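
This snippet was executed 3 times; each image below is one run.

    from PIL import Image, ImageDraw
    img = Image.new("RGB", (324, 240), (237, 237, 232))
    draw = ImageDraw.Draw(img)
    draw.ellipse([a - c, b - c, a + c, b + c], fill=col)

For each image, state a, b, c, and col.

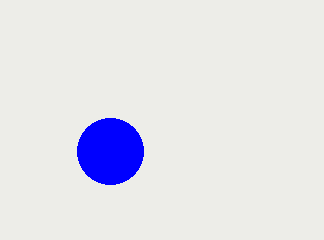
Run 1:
a = 110, b = 151, c = 33, col = 'blue'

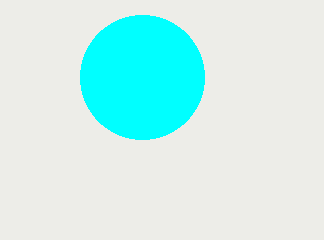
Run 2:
a = 142, b = 77, c = 62, col = 'cyan'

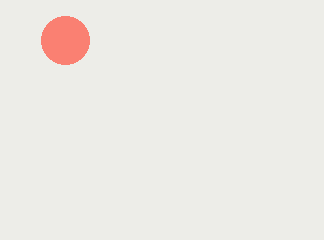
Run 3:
a = 65; b = 40; c = 24; col = 'salmon'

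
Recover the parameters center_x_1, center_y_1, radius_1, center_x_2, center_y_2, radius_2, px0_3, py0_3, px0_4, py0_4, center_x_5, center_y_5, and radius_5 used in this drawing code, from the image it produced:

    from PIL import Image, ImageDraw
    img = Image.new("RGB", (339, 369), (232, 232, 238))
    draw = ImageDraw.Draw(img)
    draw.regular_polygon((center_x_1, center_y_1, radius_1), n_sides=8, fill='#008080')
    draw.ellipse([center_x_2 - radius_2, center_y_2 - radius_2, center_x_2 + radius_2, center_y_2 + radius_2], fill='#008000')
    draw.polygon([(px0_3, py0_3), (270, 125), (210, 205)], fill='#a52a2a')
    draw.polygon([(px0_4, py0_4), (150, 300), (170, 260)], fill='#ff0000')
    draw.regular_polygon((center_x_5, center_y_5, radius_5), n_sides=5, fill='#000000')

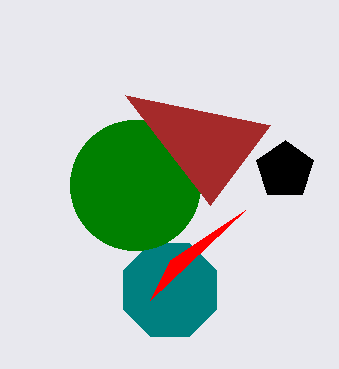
center_x_1 = 170
center_y_1 = 290
radius_1 = 50
center_x_2 = 135
center_y_2 = 185
radius_2 = 65
px0_3 = 125
py0_3 = 95
px0_4 = 245
py0_4 = 210
center_x_5 = 285
center_y_5 = 170
radius_5 = 30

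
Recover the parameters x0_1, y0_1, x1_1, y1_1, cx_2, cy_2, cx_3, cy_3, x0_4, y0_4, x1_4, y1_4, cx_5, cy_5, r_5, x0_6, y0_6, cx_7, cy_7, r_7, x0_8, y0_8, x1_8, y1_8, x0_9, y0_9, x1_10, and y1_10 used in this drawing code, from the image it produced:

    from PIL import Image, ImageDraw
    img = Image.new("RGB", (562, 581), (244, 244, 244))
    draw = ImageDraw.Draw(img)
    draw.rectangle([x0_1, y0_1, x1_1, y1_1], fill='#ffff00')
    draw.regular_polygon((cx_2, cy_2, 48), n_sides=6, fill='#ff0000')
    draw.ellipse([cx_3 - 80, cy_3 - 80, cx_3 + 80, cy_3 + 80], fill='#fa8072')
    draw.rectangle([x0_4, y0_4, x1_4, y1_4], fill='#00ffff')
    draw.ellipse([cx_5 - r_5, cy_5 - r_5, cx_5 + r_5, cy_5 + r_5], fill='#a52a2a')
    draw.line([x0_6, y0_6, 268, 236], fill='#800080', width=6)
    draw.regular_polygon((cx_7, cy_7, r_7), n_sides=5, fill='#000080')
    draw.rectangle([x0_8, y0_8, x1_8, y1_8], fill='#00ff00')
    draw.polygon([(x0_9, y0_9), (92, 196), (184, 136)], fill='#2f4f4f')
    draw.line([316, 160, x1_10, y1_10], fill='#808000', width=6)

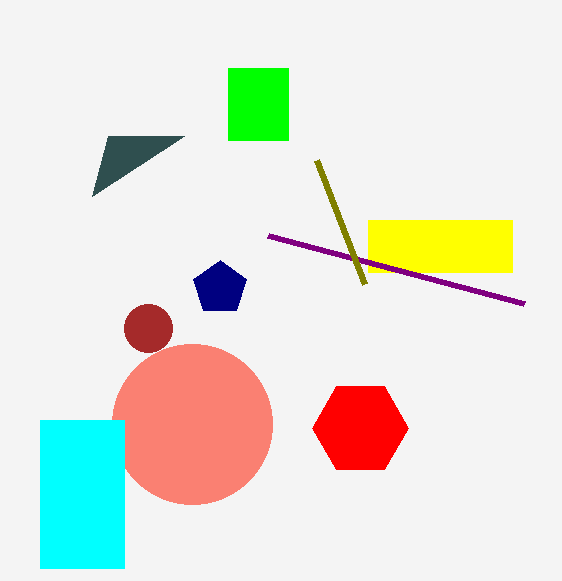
x0_1 = 368, y0_1 = 220, x1_1 = 512, y1_1 = 272, cx_2 = 360, cy_2 = 428, cx_3 = 192, cy_3 = 424, x0_4 = 40, y0_4 = 420, x1_4 = 124, y1_4 = 568, cx_5 = 148, cy_5 = 328, r_5 = 24, x0_6 = 524, y0_6 = 304, cx_7 = 220, cy_7 = 288, r_7 = 28, x0_8 = 228, y0_8 = 68, x1_8 = 288, y1_8 = 140, x0_9 = 108, y0_9 = 136, x1_10 = 364, y1_10 = 284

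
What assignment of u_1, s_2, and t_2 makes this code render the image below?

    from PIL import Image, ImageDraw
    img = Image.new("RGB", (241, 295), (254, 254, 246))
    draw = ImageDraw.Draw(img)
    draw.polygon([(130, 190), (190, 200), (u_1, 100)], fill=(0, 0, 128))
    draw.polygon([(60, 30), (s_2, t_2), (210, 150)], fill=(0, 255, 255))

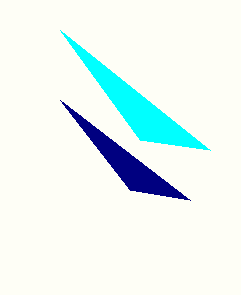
u_1 = 60, s_2 = 140, t_2 = 140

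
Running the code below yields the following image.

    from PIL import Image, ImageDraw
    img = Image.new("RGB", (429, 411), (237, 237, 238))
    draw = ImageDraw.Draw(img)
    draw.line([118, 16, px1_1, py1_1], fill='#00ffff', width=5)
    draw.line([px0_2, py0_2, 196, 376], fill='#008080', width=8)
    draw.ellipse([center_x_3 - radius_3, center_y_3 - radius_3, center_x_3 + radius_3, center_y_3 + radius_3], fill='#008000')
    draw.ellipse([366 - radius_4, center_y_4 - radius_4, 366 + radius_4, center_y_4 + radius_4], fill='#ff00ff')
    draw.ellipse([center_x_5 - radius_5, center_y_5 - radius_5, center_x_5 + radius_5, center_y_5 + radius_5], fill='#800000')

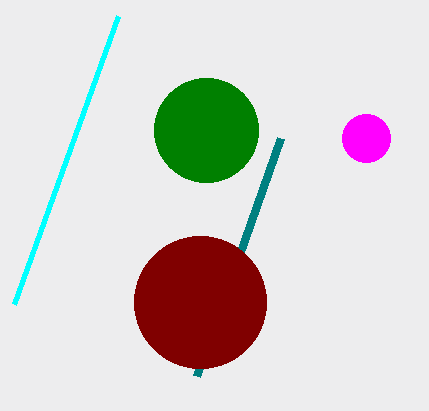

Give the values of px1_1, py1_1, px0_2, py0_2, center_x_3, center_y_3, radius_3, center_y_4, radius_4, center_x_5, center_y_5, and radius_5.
px1_1 = 14; py1_1 = 304; px0_2 = 280; py0_2 = 138; center_x_3 = 206; center_y_3 = 130; radius_3 = 52; center_y_4 = 138; radius_4 = 24; center_x_5 = 200; center_y_5 = 302; radius_5 = 66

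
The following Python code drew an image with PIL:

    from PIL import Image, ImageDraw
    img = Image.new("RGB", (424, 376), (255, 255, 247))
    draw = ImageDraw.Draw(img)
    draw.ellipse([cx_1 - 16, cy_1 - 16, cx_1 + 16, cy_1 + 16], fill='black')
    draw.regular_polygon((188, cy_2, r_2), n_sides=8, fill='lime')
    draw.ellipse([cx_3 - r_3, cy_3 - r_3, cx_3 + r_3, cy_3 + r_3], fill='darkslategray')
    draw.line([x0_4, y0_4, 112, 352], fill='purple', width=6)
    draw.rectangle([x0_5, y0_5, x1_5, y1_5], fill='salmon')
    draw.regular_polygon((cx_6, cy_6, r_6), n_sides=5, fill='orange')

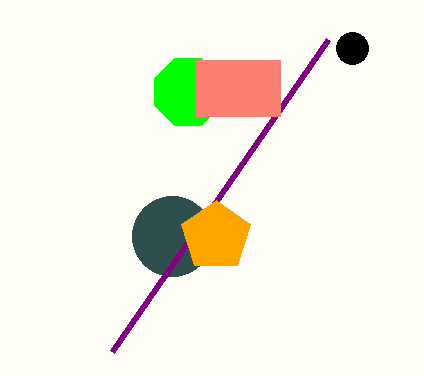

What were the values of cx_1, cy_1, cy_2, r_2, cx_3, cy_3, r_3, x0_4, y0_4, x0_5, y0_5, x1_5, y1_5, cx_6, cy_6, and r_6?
cx_1 = 352
cy_1 = 48
cy_2 = 92
r_2 = 36
cx_3 = 172
cy_3 = 236
r_3 = 40
x0_4 = 328
y0_4 = 40
x0_5 = 196
y0_5 = 60
x1_5 = 280
y1_5 = 116
cx_6 = 216
cy_6 = 236
r_6 = 36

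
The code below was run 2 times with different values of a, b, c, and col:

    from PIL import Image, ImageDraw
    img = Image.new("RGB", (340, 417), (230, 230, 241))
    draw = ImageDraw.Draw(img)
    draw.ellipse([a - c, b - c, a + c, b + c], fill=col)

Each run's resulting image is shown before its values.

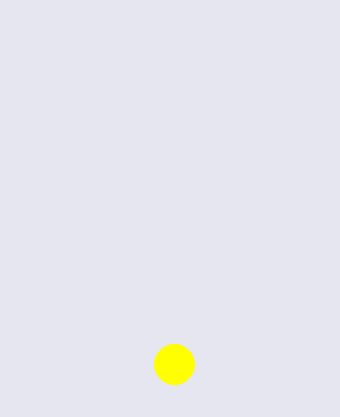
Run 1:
a = 174, b = 364, c = 20, col = 'yellow'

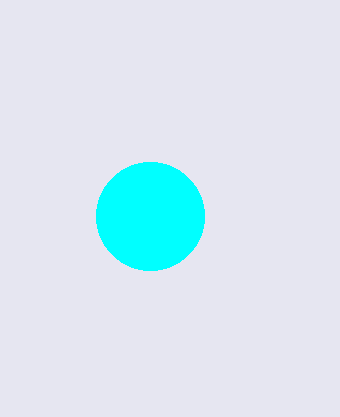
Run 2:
a = 150
b = 216
c = 54
col = 'cyan'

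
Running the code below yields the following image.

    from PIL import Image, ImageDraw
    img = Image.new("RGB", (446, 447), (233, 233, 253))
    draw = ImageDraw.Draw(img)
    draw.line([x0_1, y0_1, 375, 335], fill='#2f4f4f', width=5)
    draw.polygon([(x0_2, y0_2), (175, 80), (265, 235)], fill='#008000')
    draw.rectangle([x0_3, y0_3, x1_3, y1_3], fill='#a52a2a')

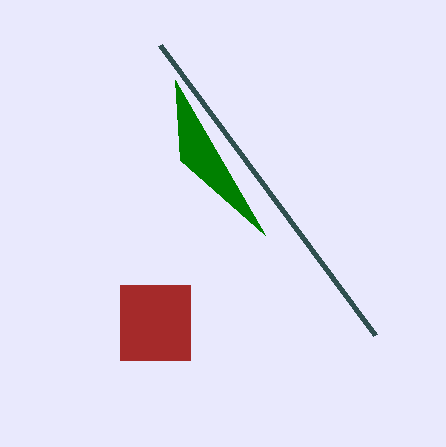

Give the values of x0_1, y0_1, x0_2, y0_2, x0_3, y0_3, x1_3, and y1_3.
x0_1 = 160, y0_1 = 45, x0_2 = 180, y0_2 = 160, x0_3 = 120, y0_3 = 285, x1_3 = 190, y1_3 = 360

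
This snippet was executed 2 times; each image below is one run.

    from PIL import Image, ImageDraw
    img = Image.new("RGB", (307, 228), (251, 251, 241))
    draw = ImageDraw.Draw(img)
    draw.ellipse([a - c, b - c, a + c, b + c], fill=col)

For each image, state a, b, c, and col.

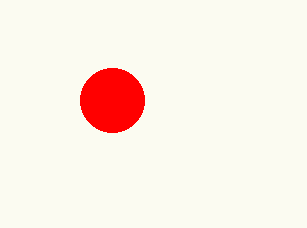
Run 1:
a = 112, b = 100, c = 32, col = 'red'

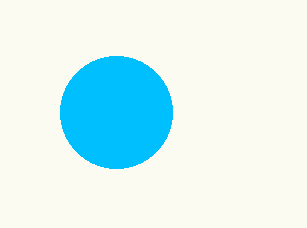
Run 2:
a = 116, b = 112, c = 56, col = 'deepskyblue'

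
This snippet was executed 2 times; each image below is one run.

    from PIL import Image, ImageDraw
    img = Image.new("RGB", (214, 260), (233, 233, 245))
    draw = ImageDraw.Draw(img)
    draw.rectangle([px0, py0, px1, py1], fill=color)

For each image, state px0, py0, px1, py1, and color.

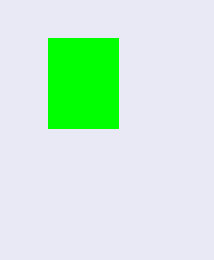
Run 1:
px0 = 48; py0 = 38; px1 = 118; py1 = 128; color = 'lime'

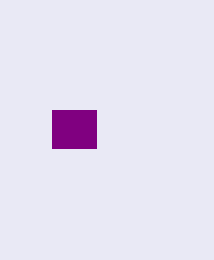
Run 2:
px0 = 52
py0 = 110
px1 = 96
py1 = 148
color = 'purple'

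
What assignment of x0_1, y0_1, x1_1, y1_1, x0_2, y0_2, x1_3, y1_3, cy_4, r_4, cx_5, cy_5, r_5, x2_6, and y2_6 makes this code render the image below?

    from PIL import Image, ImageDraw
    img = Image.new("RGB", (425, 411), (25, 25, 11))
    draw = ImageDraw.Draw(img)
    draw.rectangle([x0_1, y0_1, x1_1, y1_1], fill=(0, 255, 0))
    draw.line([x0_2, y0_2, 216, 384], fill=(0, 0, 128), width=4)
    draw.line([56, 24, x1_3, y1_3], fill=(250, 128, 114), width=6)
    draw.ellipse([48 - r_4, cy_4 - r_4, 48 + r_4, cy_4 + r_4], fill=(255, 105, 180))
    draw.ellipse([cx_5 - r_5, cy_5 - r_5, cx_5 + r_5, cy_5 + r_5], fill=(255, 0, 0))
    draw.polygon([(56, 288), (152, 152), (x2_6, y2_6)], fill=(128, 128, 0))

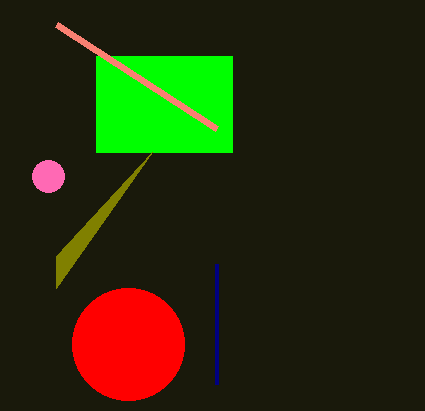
x0_1 = 96, y0_1 = 56, x1_1 = 232, y1_1 = 152, x0_2 = 216, y0_2 = 264, x1_3 = 216, y1_3 = 128, cy_4 = 176, r_4 = 16, cx_5 = 128, cy_5 = 344, r_5 = 56, x2_6 = 56, y2_6 = 256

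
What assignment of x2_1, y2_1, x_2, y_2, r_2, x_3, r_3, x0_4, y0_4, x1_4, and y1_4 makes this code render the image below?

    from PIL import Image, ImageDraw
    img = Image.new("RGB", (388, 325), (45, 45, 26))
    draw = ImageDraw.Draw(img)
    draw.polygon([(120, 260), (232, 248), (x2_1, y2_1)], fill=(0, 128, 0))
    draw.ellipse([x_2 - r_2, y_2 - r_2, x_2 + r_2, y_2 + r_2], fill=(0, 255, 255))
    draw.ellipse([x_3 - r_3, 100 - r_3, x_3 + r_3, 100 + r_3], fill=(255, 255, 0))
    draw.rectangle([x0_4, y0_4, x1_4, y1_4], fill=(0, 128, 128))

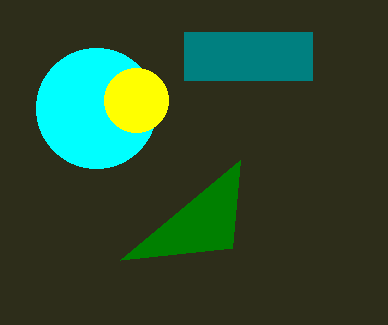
x2_1 = 240
y2_1 = 160
x_2 = 96
y_2 = 108
r_2 = 60
x_3 = 136
r_3 = 32
x0_4 = 184
y0_4 = 32
x1_4 = 312
y1_4 = 80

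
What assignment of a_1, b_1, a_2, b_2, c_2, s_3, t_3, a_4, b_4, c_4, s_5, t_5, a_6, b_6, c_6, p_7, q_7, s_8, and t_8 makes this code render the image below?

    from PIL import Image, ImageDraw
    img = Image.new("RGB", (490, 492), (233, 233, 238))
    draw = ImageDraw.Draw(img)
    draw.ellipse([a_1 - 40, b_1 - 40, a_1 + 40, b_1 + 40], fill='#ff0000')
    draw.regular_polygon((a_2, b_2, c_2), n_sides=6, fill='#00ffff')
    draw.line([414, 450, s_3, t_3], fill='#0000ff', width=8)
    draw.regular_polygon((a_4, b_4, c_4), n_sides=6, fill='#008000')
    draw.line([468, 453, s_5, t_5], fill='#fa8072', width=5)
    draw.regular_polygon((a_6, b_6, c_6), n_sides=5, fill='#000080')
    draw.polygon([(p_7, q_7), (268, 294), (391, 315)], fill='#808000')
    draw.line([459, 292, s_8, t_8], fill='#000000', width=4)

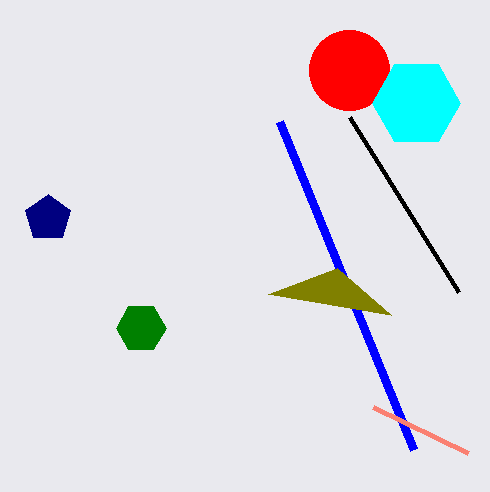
a_1 = 349; b_1 = 70; a_2 = 416; b_2 = 103; c_2 = 44; s_3 = 280; t_3 = 122; a_4 = 141; b_4 = 328; c_4 = 25; s_5 = 373; t_5 = 407; a_6 = 48; b_6 = 218; c_6 = 24; p_7 = 337; q_7 = 268; s_8 = 350; t_8 = 117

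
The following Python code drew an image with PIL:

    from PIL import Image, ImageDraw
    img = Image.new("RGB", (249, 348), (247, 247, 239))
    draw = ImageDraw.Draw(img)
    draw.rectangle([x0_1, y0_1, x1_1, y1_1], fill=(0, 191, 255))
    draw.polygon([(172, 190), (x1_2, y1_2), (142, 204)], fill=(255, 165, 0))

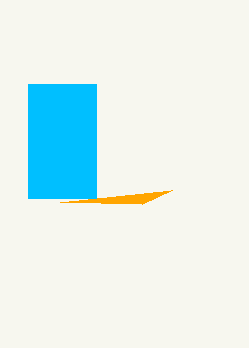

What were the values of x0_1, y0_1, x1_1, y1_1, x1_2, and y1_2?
x0_1 = 28, y0_1 = 84, x1_1 = 96, y1_1 = 198, x1_2 = 60, y1_2 = 202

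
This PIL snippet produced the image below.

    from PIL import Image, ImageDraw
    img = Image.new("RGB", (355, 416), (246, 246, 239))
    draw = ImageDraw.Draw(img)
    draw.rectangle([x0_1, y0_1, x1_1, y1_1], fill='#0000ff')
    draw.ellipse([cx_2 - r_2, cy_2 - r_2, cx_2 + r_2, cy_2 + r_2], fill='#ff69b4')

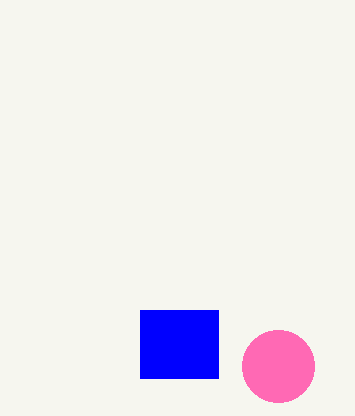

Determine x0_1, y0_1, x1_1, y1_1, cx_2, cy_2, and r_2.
x0_1 = 140, y0_1 = 310, x1_1 = 218, y1_1 = 378, cx_2 = 278, cy_2 = 366, r_2 = 36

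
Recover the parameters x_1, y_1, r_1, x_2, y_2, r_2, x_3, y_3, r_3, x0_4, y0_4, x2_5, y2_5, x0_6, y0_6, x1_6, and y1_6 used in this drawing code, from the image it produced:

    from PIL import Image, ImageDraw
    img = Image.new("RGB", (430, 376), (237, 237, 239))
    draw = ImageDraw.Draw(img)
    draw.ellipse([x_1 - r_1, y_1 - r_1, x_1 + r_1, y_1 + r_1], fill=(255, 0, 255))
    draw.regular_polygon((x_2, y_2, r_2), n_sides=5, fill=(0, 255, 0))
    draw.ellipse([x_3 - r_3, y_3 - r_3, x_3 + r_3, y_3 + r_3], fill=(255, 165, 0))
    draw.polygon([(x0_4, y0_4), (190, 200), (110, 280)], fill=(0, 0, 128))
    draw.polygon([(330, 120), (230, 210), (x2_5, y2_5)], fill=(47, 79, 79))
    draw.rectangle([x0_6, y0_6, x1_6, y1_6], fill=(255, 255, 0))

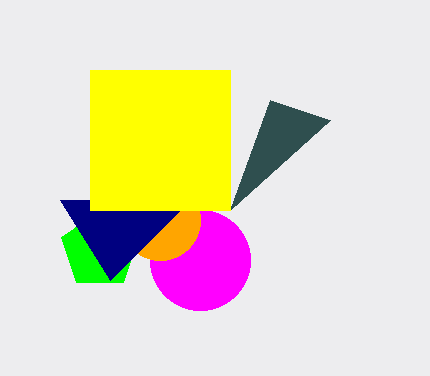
x_1 = 200
y_1 = 260
r_1 = 50
x_2 = 100
y_2 = 250
r_2 = 40
x_3 = 160
y_3 = 220
r_3 = 40
x0_4 = 60
y0_4 = 200
x2_5 = 270
y2_5 = 100
x0_6 = 90
y0_6 = 70
x1_6 = 230
y1_6 = 210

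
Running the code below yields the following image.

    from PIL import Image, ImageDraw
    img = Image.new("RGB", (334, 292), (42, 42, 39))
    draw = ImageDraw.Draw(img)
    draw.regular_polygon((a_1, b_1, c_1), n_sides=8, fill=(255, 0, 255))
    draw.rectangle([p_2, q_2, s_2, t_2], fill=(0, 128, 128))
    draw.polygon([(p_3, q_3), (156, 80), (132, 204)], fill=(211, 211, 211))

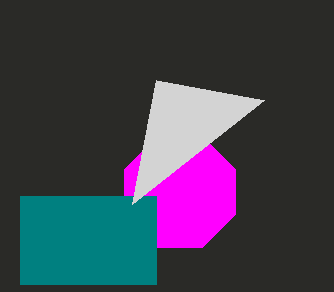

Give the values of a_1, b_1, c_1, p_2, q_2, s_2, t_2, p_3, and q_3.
a_1 = 180, b_1 = 192, c_1 = 60, p_2 = 20, q_2 = 196, s_2 = 156, t_2 = 284, p_3 = 264, q_3 = 100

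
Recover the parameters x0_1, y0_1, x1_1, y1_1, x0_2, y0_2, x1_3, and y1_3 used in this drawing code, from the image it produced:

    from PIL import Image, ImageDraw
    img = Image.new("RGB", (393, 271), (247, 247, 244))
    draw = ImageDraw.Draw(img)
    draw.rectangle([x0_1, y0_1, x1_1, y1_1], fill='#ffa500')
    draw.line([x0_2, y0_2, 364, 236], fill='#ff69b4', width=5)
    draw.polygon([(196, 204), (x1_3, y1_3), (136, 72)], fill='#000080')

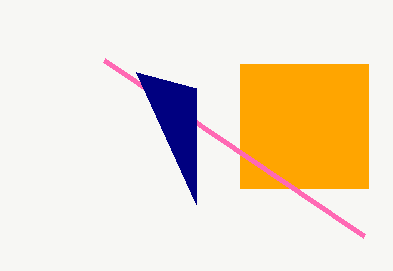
x0_1 = 240; y0_1 = 64; x1_1 = 368; y1_1 = 188; x0_2 = 104; y0_2 = 60; x1_3 = 196; y1_3 = 88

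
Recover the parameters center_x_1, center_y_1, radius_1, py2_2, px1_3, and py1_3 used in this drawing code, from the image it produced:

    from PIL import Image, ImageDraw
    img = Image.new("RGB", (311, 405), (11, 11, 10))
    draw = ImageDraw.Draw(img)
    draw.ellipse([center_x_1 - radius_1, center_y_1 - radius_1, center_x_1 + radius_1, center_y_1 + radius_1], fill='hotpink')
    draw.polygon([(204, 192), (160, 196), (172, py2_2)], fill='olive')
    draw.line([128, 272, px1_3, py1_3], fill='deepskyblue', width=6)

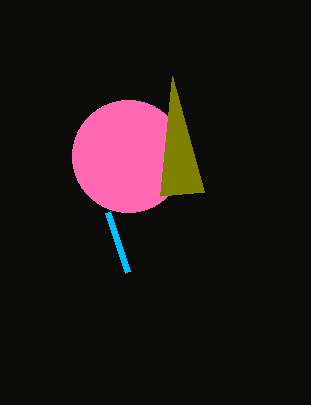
center_x_1 = 128
center_y_1 = 156
radius_1 = 56
py2_2 = 76
px1_3 = 108
py1_3 = 212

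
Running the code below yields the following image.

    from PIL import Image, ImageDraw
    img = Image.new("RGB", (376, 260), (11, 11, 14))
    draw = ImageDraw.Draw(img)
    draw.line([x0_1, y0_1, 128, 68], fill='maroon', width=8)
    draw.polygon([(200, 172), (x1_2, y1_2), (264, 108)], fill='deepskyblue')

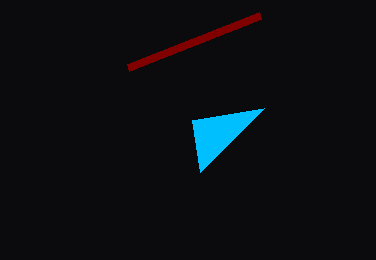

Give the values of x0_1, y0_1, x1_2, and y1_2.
x0_1 = 260; y0_1 = 16; x1_2 = 192; y1_2 = 120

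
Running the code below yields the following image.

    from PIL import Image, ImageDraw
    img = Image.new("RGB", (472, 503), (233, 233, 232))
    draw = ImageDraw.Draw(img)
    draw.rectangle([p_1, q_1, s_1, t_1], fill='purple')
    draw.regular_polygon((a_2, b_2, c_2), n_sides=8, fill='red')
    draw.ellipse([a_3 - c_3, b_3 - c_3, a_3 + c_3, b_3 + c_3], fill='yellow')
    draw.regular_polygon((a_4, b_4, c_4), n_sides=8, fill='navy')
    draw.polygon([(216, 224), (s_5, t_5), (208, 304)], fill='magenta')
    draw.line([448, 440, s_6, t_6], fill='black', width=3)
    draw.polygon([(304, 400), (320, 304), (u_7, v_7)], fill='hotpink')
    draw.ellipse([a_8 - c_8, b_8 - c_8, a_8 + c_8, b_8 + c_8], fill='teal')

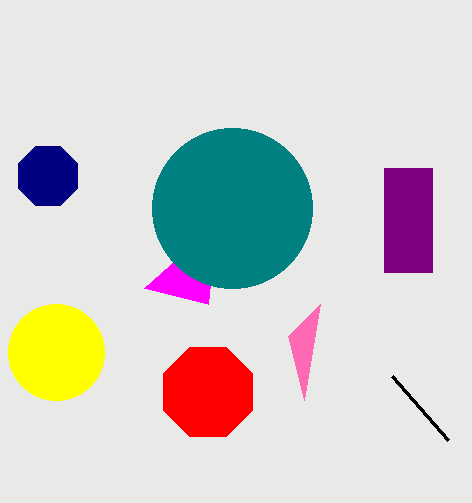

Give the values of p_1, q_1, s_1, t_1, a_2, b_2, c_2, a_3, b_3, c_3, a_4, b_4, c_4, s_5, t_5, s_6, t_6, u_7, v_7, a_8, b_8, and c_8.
p_1 = 384, q_1 = 168, s_1 = 432, t_1 = 272, a_2 = 208, b_2 = 392, c_2 = 48, a_3 = 56, b_3 = 352, c_3 = 48, a_4 = 48, b_4 = 176, c_4 = 32, s_5 = 144, t_5 = 288, s_6 = 392, t_6 = 376, u_7 = 288, v_7 = 336, a_8 = 232, b_8 = 208, c_8 = 80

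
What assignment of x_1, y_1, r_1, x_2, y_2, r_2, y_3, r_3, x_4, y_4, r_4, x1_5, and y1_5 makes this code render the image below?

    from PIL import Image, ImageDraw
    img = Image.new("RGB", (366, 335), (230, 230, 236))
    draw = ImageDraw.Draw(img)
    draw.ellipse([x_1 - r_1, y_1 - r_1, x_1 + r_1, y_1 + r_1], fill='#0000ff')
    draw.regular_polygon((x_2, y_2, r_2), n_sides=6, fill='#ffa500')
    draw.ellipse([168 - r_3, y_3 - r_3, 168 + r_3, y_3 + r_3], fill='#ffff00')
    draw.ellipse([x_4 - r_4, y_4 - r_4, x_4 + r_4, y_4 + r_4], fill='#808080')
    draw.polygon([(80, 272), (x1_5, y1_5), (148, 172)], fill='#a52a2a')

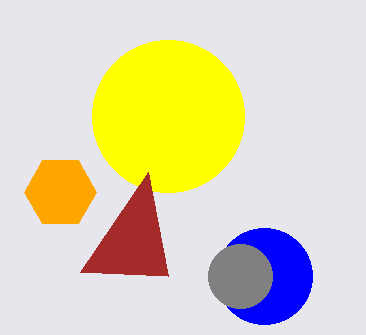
x_1 = 264, y_1 = 276, r_1 = 48, x_2 = 60, y_2 = 192, r_2 = 36, y_3 = 116, r_3 = 76, x_4 = 240, y_4 = 276, r_4 = 32, x1_5 = 168, y1_5 = 276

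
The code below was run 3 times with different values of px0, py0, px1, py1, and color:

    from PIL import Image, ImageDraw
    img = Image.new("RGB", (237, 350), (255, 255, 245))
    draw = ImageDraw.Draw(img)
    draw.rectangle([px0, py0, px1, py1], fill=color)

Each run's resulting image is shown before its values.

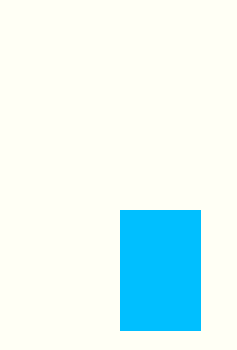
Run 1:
px0 = 120; py0 = 210; px1 = 200; py1 = 330; color = 'deepskyblue'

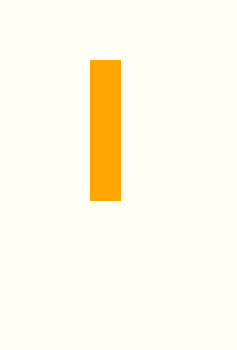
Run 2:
px0 = 90; py0 = 60; px1 = 120; py1 = 200; color = 'orange'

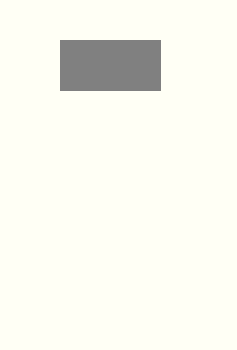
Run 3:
px0 = 60
py0 = 40
px1 = 160
py1 = 90
color = 'gray'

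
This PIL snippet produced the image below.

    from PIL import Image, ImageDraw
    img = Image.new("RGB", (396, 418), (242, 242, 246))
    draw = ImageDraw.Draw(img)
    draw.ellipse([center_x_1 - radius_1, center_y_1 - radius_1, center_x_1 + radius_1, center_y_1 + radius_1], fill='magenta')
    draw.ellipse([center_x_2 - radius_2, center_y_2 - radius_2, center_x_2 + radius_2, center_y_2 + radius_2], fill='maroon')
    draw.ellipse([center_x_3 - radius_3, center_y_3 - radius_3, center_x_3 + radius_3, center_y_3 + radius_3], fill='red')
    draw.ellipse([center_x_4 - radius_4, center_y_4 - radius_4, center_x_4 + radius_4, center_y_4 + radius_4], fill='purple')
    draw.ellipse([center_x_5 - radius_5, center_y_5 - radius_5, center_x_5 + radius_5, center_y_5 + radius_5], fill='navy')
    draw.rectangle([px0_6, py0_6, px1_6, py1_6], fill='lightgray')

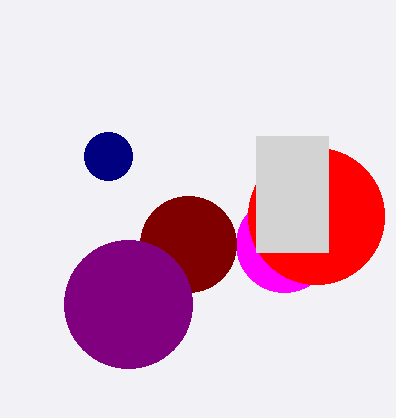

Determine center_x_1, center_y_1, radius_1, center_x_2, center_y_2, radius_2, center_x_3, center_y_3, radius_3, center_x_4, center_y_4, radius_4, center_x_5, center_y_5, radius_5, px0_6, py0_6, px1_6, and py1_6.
center_x_1 = 284; center_y_1 = 244; radius_1 = 48; center_x_2 = 188; center_y_2 = 244; radius_2 = 48; center_x_3 = 316; center_y_3 = 216; radius_3 = 68; center_x_4 = 128; center_y_4 = 304; radius_4 = 64; center_x_5 = 108; center_y_5 = 156; radius_5 = 24; px0_6 = 256; py0_6 = 136; px1_6 = 328; py1_6 = 252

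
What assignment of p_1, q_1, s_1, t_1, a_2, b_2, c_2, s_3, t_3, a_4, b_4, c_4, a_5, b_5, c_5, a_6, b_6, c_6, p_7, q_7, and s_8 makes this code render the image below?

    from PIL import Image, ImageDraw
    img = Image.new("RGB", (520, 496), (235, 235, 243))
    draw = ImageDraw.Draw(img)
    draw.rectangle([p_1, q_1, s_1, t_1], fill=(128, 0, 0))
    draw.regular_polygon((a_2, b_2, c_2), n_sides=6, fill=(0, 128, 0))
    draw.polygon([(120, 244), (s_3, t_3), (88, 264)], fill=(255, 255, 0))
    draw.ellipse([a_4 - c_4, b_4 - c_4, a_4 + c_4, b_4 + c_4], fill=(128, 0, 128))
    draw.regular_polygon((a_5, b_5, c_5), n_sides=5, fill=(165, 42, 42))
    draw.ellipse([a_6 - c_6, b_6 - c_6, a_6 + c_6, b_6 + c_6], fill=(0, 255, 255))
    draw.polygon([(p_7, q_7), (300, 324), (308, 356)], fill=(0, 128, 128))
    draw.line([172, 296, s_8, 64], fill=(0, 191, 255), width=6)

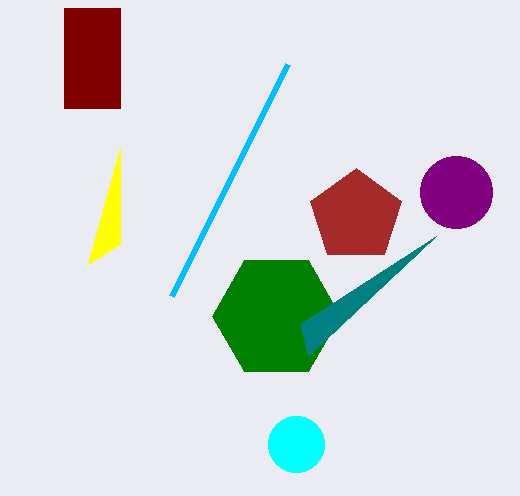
p_1 = 64, q_1 = 8, s_1 = 120, t_1 = 108, a_2 = 276, b_2 = 316, c_2 = 64, s_3 = 120, t_3 = 148, a_4 = 456, b_4 = 192, c_4 = 36, a_5 = 356, b_5 = 216, c_5 = 48, a_6 = 296, b_6 = 444, c_6 = 28, p_7 = 436, q_7 = 236, s_8 = 288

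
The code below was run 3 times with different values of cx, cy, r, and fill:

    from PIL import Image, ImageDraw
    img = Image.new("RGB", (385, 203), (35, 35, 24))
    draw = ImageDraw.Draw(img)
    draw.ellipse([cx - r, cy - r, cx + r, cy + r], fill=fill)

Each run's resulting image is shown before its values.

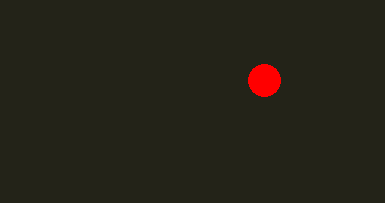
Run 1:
cx = 264, cy = 80, r = 16, fill = 'red'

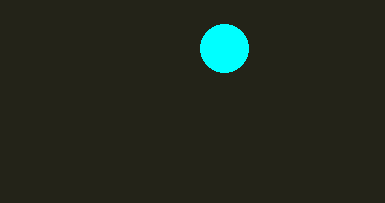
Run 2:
cx = 224
cy = 48
r = 24
fill = 'cyan'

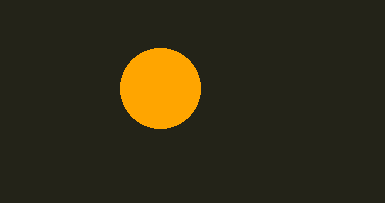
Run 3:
cx = 160
cy = 88
r = 40
fill = 'orange'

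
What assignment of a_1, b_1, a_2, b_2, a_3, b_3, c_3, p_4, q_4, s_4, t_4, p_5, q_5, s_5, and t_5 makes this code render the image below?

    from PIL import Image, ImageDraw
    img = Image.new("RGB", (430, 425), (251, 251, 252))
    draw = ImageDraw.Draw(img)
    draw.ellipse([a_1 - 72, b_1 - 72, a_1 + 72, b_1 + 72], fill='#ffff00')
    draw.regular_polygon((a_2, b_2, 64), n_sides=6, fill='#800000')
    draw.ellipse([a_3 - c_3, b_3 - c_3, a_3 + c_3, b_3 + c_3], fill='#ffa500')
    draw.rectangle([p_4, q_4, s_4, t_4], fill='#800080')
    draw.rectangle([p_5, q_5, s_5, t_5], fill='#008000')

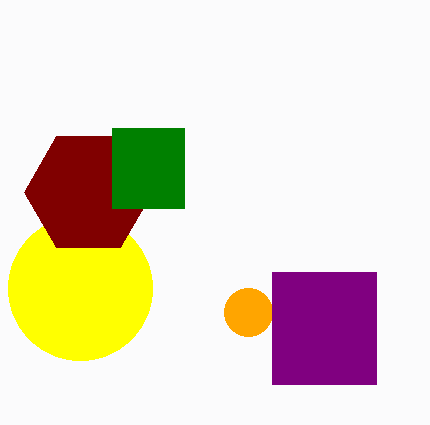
a_1 = 80
b_1 = 288
a_2 = 88
b_2 = 192
a_3 = 248
b_3 = 312
c_3 = 24
p_4 = 272
q_4 = 272
s_4 = 376
t_4 = 384
p_5 = 112
q_5 = 128
s_5 = 184
t_5 = 208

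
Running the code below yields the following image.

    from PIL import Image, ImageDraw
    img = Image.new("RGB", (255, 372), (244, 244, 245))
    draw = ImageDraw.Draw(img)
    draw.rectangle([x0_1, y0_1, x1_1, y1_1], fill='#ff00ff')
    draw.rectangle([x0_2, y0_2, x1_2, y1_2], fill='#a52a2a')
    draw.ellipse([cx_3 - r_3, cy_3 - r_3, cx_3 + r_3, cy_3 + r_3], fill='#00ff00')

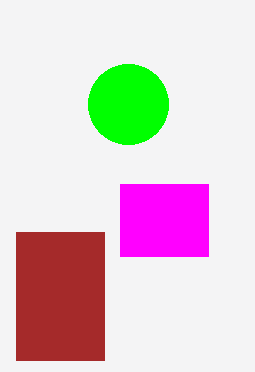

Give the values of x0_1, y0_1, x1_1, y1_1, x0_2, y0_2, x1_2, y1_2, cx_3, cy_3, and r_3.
x0_1 = 120, y0_1 = 184, x1_1 = 208, y1_1 = 256, x0_2 = 16, y0_2 = 232, x1_2 = 104, y1_2 = 360, cx_3 = 128, cy_3 = 104, r_3 = 40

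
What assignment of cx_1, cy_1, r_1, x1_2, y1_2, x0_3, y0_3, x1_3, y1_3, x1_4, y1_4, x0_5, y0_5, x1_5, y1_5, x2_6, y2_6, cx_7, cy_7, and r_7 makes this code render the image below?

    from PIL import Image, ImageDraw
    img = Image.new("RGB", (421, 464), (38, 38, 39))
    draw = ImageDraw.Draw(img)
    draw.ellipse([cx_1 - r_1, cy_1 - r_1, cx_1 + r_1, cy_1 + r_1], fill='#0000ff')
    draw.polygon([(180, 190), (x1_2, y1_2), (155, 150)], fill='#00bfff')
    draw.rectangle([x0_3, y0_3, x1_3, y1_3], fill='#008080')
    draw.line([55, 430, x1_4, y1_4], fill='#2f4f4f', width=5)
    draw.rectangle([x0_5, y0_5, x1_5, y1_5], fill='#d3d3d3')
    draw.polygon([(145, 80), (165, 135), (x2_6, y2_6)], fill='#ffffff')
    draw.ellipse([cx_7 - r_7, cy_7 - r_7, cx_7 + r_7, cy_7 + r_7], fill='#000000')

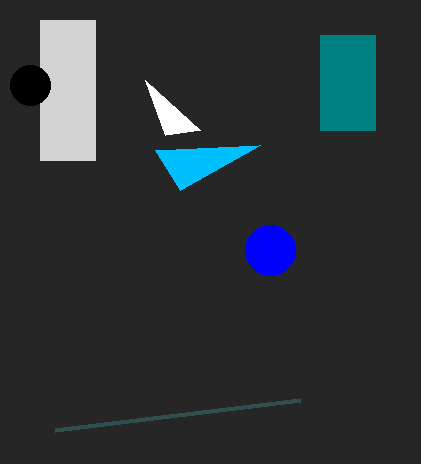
cx_1 = 270, cy_1 = 250, r_1 = 25, x1_2 = 260, y1_2 = 145, x0_3 = 320, y0_3 = 35, x1_3 = 375, y1_3 = 130, x1_4 = 300, y1_4 = 400, x0_5 = 40, y0_5 = 20, x1_5 = 95, y1_5 = 160, x2_6 = 200, y2_6 = 130, cx_7 = 30, cy_7 = 85, r_7 = 20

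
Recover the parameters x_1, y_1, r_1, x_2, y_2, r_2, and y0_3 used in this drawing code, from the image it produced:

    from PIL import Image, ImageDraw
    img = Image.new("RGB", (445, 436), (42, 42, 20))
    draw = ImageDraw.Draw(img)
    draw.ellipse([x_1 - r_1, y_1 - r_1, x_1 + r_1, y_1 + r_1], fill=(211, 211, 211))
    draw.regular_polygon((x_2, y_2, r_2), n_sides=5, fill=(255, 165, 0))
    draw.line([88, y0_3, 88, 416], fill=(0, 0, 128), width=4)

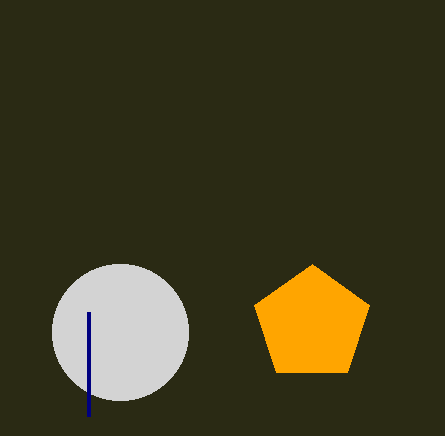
x_1 = 120; y_1 = 332; r_1 = 68; x_2 = 312; y_2 = 324; r_2 = 60; y0_3 = 312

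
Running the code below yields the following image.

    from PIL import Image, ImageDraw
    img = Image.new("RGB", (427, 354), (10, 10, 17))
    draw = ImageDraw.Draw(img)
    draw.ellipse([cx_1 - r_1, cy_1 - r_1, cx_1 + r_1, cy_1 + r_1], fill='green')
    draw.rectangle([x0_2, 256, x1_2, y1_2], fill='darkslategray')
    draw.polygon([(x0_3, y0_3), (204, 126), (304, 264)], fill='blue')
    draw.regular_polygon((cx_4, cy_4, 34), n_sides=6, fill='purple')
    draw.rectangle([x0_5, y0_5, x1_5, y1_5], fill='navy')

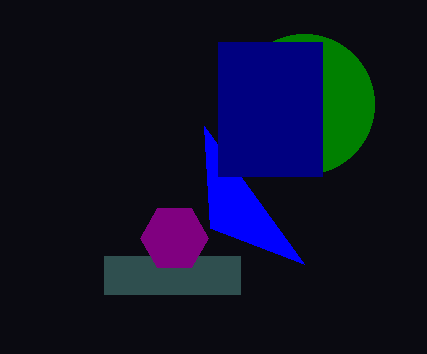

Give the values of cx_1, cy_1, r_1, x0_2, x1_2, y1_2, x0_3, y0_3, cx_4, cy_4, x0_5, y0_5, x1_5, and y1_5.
cx_1 = 304, cy_1 = 104, r_1 = 70, x0_2 = 104, x1_2 = 240, y1_2 = 294, x0_3 = 210, y0_3 = 228, cx_4 = 174, cy_4 = 238, x0_5 = 218, y0_5 = 42, x1_5 = 322, y1_5 = 176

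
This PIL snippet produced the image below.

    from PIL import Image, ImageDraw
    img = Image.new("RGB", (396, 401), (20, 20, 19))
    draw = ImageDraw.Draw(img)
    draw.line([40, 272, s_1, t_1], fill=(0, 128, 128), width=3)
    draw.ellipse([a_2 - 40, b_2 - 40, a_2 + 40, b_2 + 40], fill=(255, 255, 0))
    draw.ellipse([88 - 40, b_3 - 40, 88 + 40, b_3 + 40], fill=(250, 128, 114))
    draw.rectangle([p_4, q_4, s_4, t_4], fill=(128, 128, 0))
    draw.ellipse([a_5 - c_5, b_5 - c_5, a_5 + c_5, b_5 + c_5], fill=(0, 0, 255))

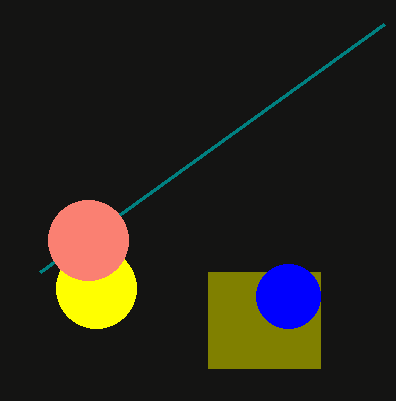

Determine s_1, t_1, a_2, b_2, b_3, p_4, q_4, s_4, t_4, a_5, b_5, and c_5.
s_1 = 384, t_1 = 24, a_2 = 96, b_2 = 288, b_3 = 240, p_4 = 208, q_4 = 272, s_4 = 320, t_4 = 368, a_5 = 288, b_5 = 296, c_5 = 32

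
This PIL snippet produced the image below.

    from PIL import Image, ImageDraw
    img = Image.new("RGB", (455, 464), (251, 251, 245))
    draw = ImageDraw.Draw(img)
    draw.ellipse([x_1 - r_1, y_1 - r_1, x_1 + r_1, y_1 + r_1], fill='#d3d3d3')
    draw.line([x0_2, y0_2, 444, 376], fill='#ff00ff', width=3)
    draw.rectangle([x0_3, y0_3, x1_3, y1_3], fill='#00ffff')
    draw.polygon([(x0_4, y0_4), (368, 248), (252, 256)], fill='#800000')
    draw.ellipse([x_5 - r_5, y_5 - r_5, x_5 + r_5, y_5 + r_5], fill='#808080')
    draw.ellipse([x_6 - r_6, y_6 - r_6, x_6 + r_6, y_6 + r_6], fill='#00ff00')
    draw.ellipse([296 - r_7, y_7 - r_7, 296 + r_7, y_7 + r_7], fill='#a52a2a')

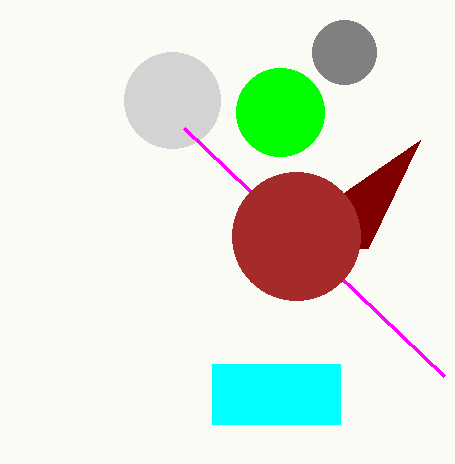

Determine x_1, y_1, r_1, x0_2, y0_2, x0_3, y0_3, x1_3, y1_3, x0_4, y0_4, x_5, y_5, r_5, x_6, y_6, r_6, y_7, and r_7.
x_1 = 172
y_1 = 100
r_1 = 48
x0_2 = 184
y0_2 = 128
x0_3 = 212
y0_3 = 364
x1_3 = 340
y1_3 = 424
x0_4 = 420
y0_4 = 140
x_5 = 344
y_5 = 52
r_5 = 32
x_6 = 280
y_6 = 112
r_6 = 44
y_7 = 236
r_7 = 64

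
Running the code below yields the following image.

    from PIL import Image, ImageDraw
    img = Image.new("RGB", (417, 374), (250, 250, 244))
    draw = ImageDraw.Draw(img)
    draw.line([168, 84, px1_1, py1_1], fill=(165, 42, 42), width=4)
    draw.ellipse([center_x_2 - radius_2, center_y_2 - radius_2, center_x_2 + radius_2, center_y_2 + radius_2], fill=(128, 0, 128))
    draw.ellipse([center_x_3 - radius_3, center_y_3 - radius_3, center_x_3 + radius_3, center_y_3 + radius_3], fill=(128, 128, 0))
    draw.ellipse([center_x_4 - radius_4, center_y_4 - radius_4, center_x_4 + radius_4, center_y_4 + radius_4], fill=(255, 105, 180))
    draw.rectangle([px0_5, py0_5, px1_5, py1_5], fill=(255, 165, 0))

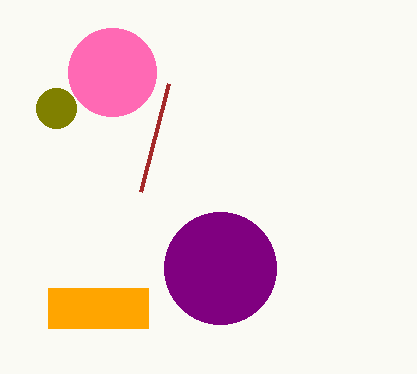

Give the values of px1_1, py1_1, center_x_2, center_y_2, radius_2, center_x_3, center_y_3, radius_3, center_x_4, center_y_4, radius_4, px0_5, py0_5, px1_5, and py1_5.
px1_1 = 140
py1_1 = 192
center_x_2 = 220
center_y_2 = 268
radius_2 = 56
center_x_3 = 56
center_y_3 = 108
radius_3 = 20
center_x_4 = 112
center_y_4 = 72
radius_4 = 44
px0_5 = 48
py0_5 = 288
px1_5 = 148
py1_5 = 328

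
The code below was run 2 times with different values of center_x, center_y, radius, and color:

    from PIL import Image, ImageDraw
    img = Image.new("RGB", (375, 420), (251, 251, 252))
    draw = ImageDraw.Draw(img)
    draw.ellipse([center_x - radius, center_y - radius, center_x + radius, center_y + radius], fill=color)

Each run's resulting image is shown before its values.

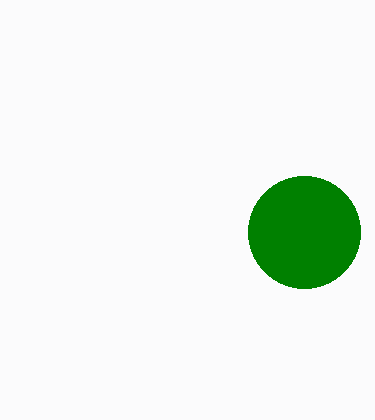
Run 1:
center_x = 304, center_y = 232, radius = 56, color = 'green'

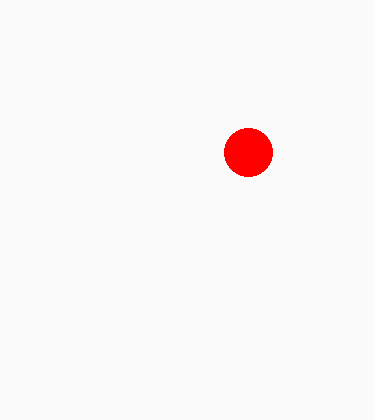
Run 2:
center_x = 248
center_y = 152
radius = 24
color = 'red'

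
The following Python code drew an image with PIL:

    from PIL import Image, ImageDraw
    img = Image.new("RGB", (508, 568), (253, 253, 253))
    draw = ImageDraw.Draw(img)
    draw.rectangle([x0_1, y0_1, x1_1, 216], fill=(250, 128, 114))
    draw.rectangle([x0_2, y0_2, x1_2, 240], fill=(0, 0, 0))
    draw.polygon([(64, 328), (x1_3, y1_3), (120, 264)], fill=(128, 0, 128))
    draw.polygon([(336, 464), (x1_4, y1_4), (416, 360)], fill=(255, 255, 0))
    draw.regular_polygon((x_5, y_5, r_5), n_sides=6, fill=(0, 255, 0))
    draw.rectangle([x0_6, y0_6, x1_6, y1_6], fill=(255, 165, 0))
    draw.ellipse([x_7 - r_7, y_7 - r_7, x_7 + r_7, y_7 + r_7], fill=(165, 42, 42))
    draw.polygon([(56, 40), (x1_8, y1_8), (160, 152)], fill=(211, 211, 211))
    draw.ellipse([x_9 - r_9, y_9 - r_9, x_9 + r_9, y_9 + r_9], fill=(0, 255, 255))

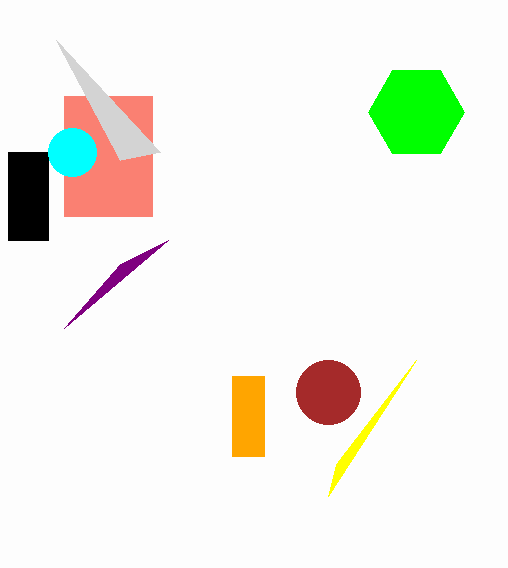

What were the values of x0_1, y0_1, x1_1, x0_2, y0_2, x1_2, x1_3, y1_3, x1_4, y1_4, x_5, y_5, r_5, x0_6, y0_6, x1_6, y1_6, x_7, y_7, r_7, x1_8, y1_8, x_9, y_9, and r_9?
x0_1 = 64; y0_1 = 96; x1_1 = 152; x0_2 = 8; y0_2 = 152; x1_2 = 48; x1_3 = 168; y1_3 = 240; x1_4 = 328; y1_4 = 496; x_5 = 416; y_5 = 112; r_5 = 48; x0_6 = 232; y0_6 = 376; x1_6 = 264; y1_6 = 456; x_7 = 328; y_7 = 392; r_7 = 32; x1_8 = 120; y1_8 = 160; x_9 = 72; y_9 = 152; r_9 = 24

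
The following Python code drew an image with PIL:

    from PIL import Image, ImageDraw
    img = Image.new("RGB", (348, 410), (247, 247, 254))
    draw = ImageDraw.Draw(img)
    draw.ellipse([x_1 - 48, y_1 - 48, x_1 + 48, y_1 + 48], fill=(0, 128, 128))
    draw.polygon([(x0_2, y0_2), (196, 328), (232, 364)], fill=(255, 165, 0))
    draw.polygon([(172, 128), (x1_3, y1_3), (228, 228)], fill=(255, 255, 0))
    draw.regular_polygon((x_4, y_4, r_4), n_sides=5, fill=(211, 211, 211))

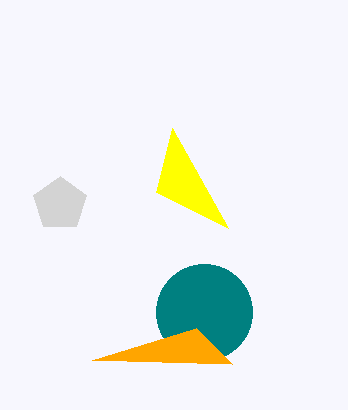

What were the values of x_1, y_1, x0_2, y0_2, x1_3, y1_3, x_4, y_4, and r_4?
x_1 = 204
y_1 = 312
x0_2 = 92
y0_2 = 360
x1_3 = 156
y1_3 = 192
x_4 = 60
y_4 = 204
r_4 = 28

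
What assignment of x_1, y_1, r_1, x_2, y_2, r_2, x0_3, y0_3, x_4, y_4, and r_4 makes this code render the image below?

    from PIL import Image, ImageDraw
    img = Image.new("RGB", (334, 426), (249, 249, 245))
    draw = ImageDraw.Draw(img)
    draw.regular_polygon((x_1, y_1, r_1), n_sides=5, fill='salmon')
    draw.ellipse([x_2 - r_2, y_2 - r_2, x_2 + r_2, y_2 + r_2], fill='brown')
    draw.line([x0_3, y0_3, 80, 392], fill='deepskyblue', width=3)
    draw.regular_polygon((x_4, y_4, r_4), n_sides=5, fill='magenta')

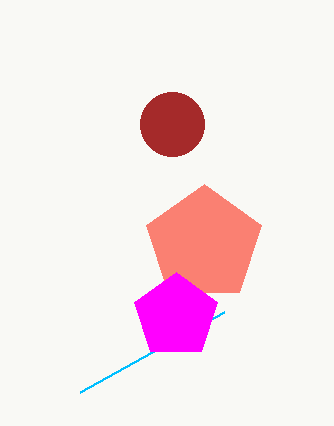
x_1 = 204, y_1 = 244, r_1 = 60, x_2 = 172, y_2 = 124, r_2 = 32, x0_3 = 224, y0_3 = 312, x_4 = 176, y_4 = 316, r_4 = 44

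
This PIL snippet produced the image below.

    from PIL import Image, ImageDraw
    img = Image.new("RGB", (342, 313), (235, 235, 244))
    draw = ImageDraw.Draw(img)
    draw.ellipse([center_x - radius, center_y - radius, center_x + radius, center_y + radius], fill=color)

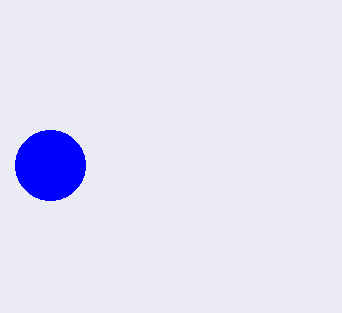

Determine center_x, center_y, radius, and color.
center_x = 50, center_y = 165, radius = 35, color = 'blue'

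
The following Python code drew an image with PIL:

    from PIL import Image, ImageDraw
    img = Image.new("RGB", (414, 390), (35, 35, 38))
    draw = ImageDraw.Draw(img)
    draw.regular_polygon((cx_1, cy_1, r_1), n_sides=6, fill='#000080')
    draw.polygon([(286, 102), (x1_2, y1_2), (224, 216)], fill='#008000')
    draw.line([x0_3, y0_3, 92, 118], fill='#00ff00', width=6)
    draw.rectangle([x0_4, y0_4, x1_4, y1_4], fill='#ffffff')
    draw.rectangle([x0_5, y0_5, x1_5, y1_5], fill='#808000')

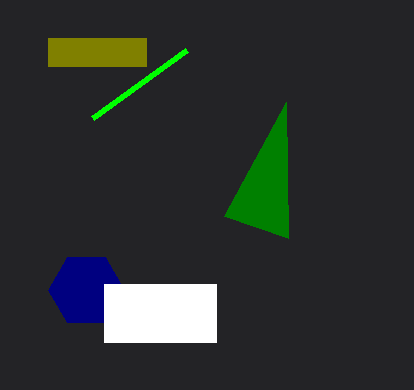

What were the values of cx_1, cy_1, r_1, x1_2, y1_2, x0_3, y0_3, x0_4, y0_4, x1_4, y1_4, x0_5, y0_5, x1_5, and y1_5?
cx_1 = 86, cy_1 = 290, r_1 = 38, x1_2 = 288, y1_2 = 238, x0_3 = 186, y0_3 = 50, x0_4 = 104, y0_4 = 284, x1_4 = 216, y1_4 = 342, x0_5 = 48, y0_5 = 38, x1_5 = 146, y1_5 = 66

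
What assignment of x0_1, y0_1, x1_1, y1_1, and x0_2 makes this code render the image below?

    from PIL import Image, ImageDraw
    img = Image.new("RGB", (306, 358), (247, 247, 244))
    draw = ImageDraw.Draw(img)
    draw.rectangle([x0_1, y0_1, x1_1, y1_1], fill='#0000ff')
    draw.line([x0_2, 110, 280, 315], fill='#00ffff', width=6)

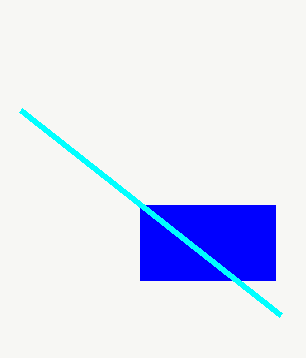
x0_1 = 140
y0_1 = 205
x1_1 = 275
y1_1 = 280
x0_2 = 20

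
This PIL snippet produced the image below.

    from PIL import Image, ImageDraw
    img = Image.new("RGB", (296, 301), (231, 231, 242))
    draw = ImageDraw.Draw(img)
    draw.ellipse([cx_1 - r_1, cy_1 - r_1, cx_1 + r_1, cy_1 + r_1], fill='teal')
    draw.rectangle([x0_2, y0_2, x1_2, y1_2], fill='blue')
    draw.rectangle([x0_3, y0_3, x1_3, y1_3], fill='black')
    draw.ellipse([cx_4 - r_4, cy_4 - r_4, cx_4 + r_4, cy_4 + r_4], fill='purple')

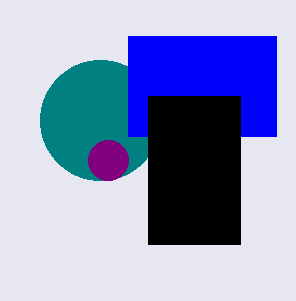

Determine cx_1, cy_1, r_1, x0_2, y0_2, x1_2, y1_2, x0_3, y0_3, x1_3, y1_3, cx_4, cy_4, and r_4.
cx_1 = 100
cy_1 = 120
r_1 = 60
x0_2 = 128
y0_2 = 36
x1_2 = 276
y1_2 = 136
x0_3 = 148
y0_3 = 96
x1_3 = 240
y1_3 = 244
cx_4 = 108
cy_4 = 160
r_4 = 20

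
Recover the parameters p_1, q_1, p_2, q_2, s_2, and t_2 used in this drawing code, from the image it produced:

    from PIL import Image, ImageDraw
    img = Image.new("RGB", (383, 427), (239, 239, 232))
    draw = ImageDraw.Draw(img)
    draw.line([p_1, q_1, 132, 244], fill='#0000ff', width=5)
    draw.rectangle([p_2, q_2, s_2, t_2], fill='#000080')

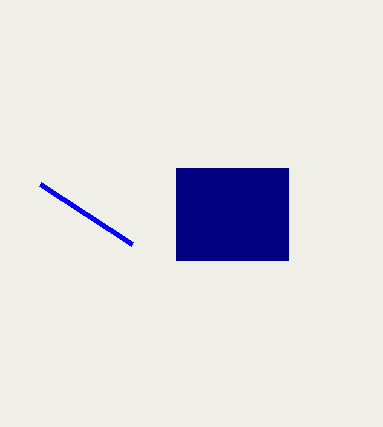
p_1 = 40, q_1 = 184, p_2 = 176, q_2 = 168, s_2 = 288, t_2 = 260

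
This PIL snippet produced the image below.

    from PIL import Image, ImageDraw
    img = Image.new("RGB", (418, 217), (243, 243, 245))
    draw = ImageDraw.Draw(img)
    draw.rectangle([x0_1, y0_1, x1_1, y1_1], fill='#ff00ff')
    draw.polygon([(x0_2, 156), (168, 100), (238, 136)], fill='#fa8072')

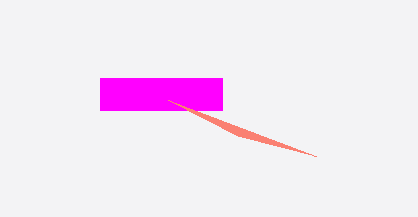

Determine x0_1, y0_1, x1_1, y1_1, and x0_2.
x0_1 = 100, y0_1 = 78, x1_1 = 222, y1_1 = 110, x0_2 = 316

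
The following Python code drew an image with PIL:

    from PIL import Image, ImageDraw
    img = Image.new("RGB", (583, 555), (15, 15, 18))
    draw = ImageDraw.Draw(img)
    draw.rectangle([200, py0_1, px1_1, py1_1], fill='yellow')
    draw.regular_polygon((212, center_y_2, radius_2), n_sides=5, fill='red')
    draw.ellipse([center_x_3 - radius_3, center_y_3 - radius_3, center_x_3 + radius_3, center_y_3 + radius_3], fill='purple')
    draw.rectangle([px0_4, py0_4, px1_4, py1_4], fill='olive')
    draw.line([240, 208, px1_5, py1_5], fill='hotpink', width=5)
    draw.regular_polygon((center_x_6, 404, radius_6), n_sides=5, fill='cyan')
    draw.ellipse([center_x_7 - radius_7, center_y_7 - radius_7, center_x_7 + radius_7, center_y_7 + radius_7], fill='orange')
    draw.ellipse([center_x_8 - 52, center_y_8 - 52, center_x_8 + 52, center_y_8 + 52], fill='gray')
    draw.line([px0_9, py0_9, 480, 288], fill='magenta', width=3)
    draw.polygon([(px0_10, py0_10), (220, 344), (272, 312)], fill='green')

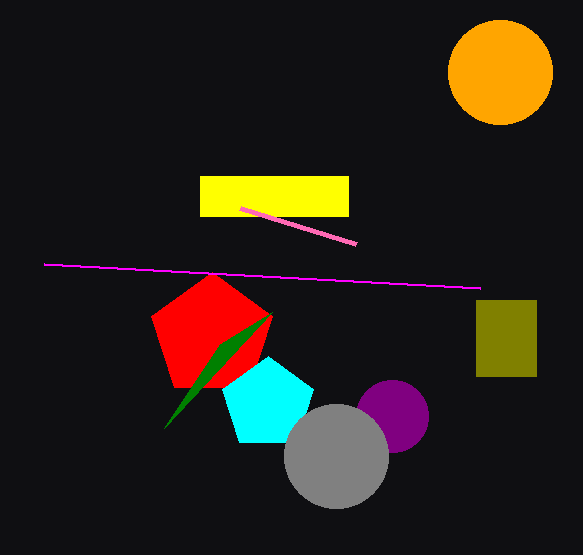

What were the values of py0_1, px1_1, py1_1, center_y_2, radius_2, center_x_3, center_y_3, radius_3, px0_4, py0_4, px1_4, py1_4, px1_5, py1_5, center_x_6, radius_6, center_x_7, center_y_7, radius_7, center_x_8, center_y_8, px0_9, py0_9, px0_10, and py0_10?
py0_1 = 176, px1_1 = 348, py1_1 = 216, center_y_2 = 336, radius_2 = 64, center_x_3 = 392, center_y_3 = 416, radius_3 = 36, px0_4 = 476, py0_4 = 300, px1_4 = 536, py1_4 = 376, px1_5 = 356, py1_5 = 244, center_x_6 = 268, radius_6 = 48, center_x_7 = 500, center_y_7 = 72, radius_7 = 52, center_x_8 = 336, center_y_8 = 456, px0_9 = 44, py0_9 = 264, px0_10 = 164, py0_10 = 428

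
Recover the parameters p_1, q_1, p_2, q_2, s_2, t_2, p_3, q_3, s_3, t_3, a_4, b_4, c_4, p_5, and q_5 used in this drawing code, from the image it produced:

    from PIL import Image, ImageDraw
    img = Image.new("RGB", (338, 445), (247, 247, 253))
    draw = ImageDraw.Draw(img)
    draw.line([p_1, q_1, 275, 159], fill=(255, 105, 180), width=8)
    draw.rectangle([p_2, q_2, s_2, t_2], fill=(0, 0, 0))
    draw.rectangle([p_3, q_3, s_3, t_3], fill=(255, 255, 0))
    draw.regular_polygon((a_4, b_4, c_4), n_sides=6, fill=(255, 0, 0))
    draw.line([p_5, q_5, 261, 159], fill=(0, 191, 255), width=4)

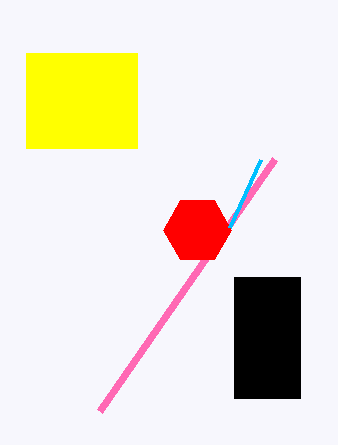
p_1 = 100, q_1 = 411, p_2 = 234, q_2 = 277, s_2 = 300, t_2 = 398, p_3 = 26, q_3 = 53, s_3 = 137, t_3 = 148, a_4 = 197, b_4 = 230, c_4 = 34, p_5 = 230, q_5 = 227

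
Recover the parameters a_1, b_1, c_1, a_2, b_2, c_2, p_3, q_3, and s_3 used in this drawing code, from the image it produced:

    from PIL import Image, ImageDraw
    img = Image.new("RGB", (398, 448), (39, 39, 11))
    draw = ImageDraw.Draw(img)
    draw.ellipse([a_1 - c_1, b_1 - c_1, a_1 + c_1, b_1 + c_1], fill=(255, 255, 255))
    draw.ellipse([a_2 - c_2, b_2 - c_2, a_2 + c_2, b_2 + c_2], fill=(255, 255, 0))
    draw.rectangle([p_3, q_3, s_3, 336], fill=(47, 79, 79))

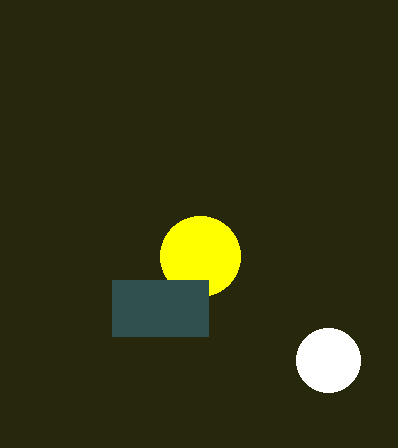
a_1 = 328; b_1 = 360; c_1 = 32; a_2 = 200; b_2 = 256; c_2 = 40; p_3 = 112; q_3 = 280; s_3 = 208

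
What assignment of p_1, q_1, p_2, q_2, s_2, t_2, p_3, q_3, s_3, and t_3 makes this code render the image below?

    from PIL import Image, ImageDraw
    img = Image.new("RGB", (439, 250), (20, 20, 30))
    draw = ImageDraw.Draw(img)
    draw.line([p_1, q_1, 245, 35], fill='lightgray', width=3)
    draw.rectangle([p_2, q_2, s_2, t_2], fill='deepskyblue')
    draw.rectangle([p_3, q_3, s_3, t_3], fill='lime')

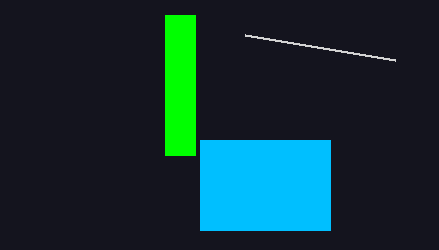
p_1 = 395
q_1 = 60
p_2 = 200
q_2 = 140
s_2 = 330
t_2 = 230
p_3 = 165
q_3 = 15
s_3 = 195
t_3 = 155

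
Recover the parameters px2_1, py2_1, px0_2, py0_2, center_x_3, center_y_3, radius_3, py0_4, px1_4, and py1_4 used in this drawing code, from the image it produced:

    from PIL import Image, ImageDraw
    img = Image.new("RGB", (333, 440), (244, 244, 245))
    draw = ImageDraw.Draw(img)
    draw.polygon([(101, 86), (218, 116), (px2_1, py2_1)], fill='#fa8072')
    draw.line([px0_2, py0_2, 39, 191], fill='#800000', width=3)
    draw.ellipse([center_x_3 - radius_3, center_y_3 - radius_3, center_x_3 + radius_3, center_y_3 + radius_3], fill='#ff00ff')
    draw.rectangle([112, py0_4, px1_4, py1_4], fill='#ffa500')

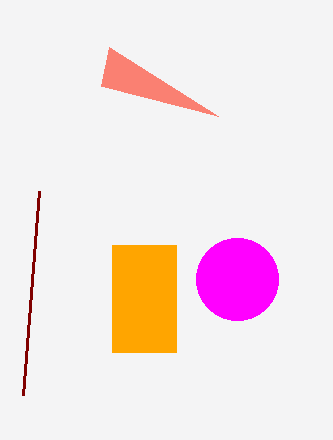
px2_1 = 109
py2_1 = 47
px0_2 = 23
py0_2 = 395
center_x_3 = 237
center_y_3 = 279
radius_3 = 41
py0_4 = 245
px1_4 = 176
py1_4 = 352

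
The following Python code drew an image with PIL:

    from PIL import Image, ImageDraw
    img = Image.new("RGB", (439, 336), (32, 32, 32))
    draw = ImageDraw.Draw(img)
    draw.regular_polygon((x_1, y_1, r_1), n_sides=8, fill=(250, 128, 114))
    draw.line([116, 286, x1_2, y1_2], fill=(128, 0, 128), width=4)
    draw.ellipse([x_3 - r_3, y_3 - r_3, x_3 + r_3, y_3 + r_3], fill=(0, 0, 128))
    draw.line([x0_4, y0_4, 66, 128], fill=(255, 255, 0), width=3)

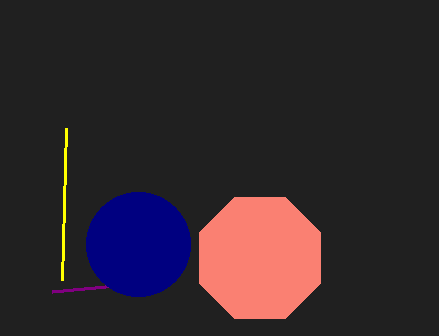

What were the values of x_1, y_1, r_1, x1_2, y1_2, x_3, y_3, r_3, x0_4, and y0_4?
x_1 = 260, y_1 = 258, r_1 = 66, x1_2 = 52, y1_2 = 292, x_3 = 138, y_3 = 244, r_3 = 52, x0_4 = 62, y0_4 = 280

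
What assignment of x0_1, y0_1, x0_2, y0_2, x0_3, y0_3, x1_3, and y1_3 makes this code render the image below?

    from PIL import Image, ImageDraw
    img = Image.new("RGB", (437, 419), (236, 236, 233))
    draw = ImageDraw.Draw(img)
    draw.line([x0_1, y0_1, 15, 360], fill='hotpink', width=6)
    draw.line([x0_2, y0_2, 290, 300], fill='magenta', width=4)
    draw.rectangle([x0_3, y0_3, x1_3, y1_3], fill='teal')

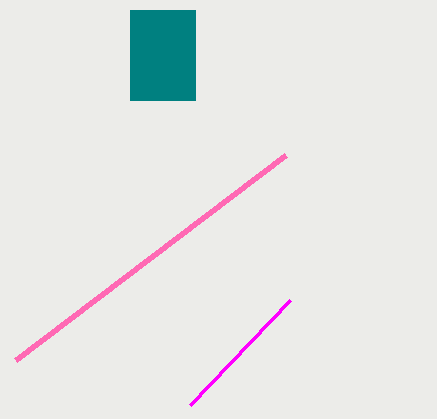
x0_1 = 285; y0_1 = 155; x0_2 = 190; y0_2 = 405; x0_3 = 130; y0_3 = 10; x1_3 = 195; y1_3 = 100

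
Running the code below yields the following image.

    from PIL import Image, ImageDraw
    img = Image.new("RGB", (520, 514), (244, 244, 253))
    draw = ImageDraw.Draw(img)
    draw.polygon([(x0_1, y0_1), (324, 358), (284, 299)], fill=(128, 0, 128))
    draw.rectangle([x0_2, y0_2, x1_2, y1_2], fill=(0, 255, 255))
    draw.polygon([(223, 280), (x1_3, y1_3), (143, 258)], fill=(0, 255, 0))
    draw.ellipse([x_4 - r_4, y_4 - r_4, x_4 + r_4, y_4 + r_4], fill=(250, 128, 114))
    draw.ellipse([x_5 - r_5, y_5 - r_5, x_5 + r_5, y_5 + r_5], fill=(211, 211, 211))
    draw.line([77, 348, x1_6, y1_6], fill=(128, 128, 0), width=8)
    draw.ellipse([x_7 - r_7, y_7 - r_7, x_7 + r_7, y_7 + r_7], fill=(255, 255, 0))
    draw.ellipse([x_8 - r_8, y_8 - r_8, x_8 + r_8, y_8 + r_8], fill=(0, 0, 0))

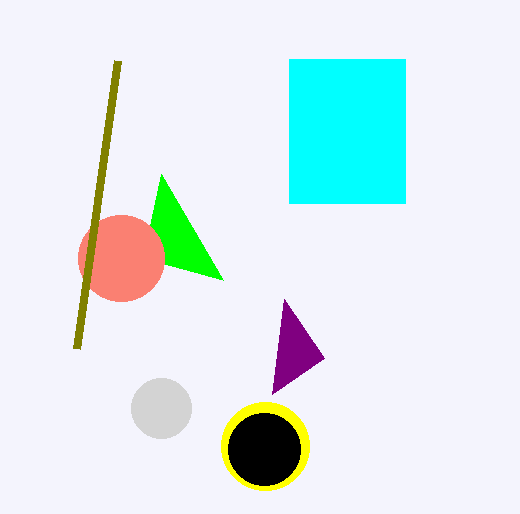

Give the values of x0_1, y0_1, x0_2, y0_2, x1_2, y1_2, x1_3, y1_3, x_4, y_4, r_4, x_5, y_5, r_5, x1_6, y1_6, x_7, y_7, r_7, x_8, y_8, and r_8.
x0_1 = 272
y0_1 = 394
x0_2 = 289
y0_2 = 59
x1_2 = 405
y1_2 = 203
x1_3 = 161
y1_3 = 174
x_4 = 121
y_4 = 258
r_4 = 43
x_5 = 161
y_5 = 408
r_5 = 30
x1_6 = 118
y1_6 = 60
x_7 = 265
y_7 = 446
r_7 = 44
x_8 = 264
y_8 = 449
r_8 = 36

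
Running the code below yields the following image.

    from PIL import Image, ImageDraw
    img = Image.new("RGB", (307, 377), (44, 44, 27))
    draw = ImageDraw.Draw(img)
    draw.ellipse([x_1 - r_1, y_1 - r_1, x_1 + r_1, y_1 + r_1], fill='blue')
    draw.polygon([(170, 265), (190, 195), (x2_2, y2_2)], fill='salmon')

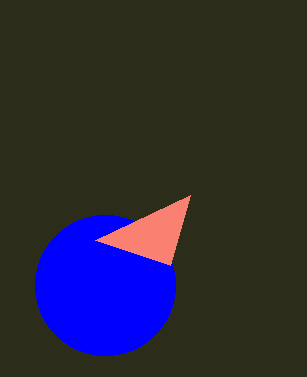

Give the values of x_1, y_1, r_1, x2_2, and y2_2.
x_1 = 105, y_1 = 285, r_1 = 70, x2_2 = 95, y2_2 = 240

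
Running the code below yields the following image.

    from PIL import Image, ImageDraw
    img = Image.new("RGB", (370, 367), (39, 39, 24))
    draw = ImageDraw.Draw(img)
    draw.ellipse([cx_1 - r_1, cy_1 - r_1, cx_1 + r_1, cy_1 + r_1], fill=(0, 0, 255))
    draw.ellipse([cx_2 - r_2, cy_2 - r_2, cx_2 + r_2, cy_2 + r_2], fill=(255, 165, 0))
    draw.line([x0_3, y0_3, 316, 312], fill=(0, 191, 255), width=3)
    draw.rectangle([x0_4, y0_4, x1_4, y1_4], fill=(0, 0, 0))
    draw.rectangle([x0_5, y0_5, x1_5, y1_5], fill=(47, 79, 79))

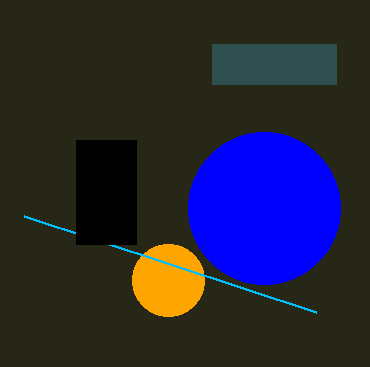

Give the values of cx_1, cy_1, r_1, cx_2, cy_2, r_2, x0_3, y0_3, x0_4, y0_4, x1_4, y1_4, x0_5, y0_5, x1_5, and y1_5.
cx_1 = 264; cy_1 = 208; r_1 = 76; cx_2 = 168; cy_2 = 280; r_2 = 36; x0_3 = 24; y0_3 = 216; x0_4 = 76; y0_4 = 140; x1_4 = 136; y1_4 = 244; x0_5 = 212; y0_5 = 44; x1_5 = 336; y1_5 = 84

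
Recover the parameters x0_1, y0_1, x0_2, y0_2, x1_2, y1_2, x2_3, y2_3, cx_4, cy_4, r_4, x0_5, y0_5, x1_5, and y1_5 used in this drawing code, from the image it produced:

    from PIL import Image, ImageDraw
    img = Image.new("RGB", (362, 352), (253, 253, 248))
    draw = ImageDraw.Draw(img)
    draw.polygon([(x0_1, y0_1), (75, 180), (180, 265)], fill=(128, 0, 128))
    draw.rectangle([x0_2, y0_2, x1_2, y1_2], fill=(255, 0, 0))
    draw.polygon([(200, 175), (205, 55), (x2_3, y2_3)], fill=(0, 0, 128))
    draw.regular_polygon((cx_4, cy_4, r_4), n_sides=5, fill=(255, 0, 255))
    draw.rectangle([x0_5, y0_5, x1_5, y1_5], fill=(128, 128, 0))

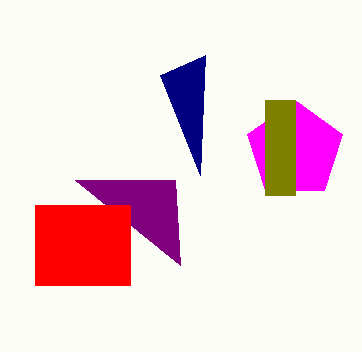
x0_1 = 175, y0_1 = 180, x0_2 = 35, y0_2 = 205, x1_2 = 130, y1_2 = 285, x2_3 = 160, y2_3 = 75, cx_4 = 295, cy_4 = 150, r_4 = 50, x0_5 = 265, y0_5 = 100, x1_5 = 295, y1_5 = 195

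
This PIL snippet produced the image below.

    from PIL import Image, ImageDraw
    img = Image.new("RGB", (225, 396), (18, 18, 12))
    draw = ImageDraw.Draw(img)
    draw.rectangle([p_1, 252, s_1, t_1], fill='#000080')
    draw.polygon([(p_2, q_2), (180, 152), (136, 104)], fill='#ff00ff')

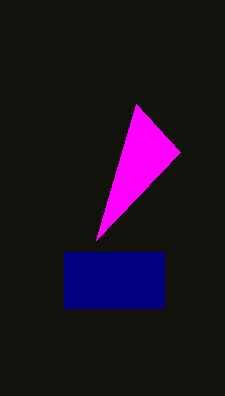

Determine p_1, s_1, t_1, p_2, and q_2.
p_1 = 64
s_1 = 164
t_1 = 308
p_2 = 96
q_2 = 240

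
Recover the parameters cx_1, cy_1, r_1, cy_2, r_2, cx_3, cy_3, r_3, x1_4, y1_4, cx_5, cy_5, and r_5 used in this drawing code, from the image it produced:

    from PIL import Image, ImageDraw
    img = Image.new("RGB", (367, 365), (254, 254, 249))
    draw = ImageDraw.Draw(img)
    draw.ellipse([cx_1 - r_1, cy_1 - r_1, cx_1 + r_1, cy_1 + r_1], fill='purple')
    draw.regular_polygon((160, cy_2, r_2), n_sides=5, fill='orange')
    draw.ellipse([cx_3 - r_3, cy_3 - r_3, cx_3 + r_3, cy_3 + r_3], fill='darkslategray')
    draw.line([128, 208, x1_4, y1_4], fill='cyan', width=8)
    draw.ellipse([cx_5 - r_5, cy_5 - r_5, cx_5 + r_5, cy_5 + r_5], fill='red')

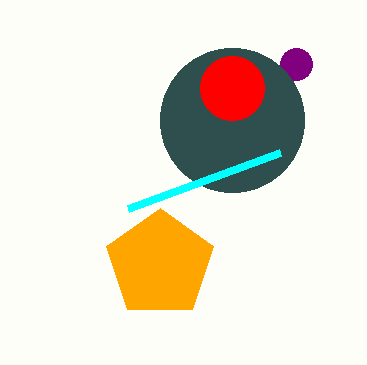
cx_1 = 296, cy_1 = 64, r_1 = 16, cy_2 = 264, r_2 = 56, cx_3 = 232, cy_3 = 120, r_3 = 72, x1_4 = 280, y1_4 = 152, cx_5 = 232, cy_5 = 88, r_5 = 32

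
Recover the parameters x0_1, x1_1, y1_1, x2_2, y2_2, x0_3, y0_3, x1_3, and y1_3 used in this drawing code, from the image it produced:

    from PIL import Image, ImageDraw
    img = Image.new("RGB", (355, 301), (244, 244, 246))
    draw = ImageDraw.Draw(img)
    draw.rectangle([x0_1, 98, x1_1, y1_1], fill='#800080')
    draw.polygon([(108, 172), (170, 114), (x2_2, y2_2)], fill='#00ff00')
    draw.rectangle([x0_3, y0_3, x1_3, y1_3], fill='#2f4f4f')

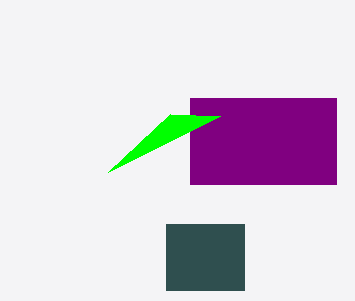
x0_1 = 190; x1_1 = 336; y1_1 = 184; x2_2 = 220; y2_2 = 116; x0_3 = 166; y0_3 = 224; x1_3 = 244; y1_3 = 290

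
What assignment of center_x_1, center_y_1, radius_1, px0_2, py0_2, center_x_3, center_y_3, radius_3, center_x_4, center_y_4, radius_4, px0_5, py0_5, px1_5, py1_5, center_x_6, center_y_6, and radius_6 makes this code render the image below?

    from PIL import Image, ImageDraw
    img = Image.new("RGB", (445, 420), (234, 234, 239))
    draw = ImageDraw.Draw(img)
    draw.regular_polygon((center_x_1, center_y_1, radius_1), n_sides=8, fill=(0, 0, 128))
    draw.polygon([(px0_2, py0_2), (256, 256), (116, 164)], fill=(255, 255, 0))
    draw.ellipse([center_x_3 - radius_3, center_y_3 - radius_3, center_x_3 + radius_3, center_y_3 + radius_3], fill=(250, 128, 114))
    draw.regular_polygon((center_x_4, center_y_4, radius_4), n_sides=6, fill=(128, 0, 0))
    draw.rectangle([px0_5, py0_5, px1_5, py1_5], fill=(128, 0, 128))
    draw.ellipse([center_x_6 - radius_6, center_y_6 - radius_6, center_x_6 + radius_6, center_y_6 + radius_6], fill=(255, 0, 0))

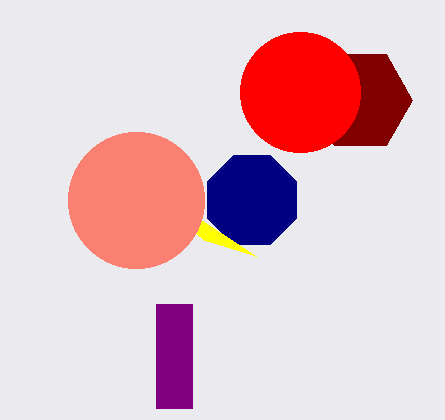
center_x_1 = 252; center_y_1 = 200; radius_1 = 48; px0_2 = 204; py0_2 = 240; center_x_3 = 136; center_y_3 = 200; radius_3 = 68; center_x_4 = 360; center_y_4 = 100; radius_4 = 52; px0_5 = 156; py0_5 = 304; px1_5 = 192; py1_5 = 408; center_x_6 = 300; center_y_6 = 92; radius_6 = 60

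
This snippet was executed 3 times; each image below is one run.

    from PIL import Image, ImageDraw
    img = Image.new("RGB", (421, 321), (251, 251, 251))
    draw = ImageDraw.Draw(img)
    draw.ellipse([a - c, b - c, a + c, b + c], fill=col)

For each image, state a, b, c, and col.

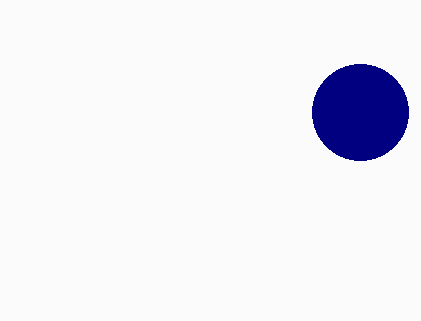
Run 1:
a = 360
b = 112
c = 48
col = 'navy'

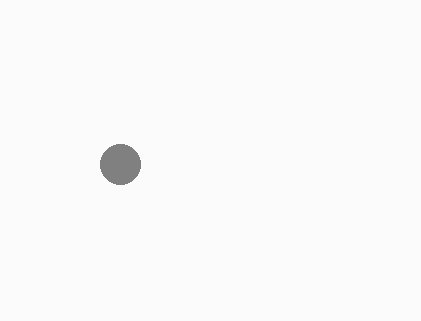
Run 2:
a = 120
b = 164
c = 20
col = 'gray'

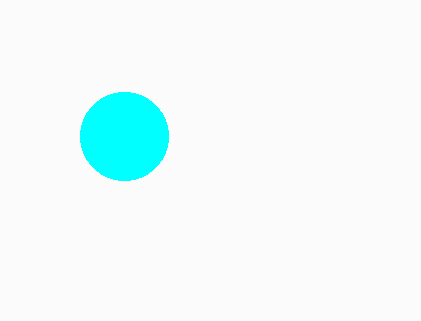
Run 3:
a = 124; b = 136; c = 44; col = 'cyan'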